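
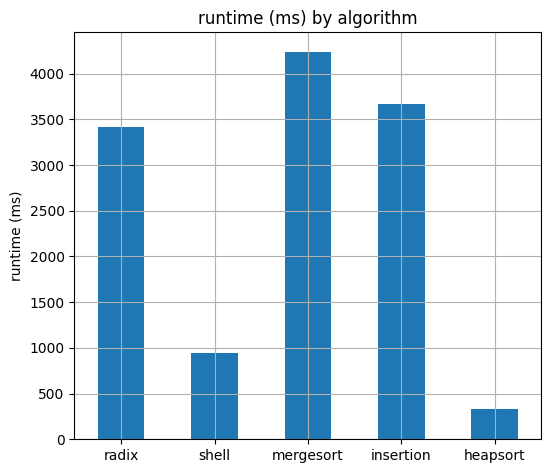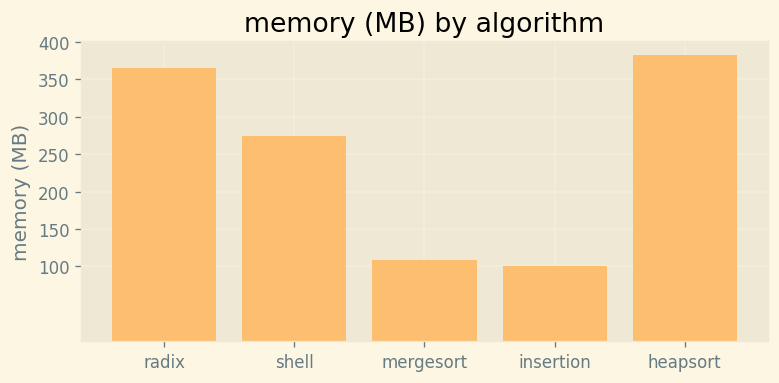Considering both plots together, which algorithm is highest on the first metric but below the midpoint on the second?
Chart 2 median memory (MB) ≈ 250; below-median algorithms: mergesort, insertion. Among those, mergesort has the highest runtime (ms) (≈ 4000).

mergesort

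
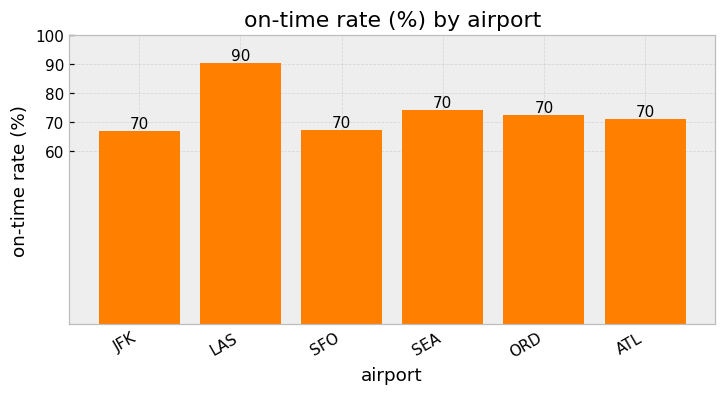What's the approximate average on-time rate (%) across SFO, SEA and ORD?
(70 + 70 + 70) / 3 ≈ 70.

≈ 70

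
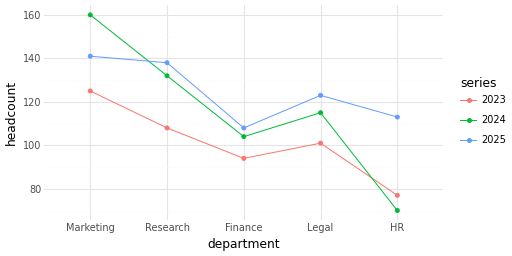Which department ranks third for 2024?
Top 4 for 2024: Marketing ≈ 160, Research ≈ 130, Legal ≈ 120, Finance ≈ 100.

Legal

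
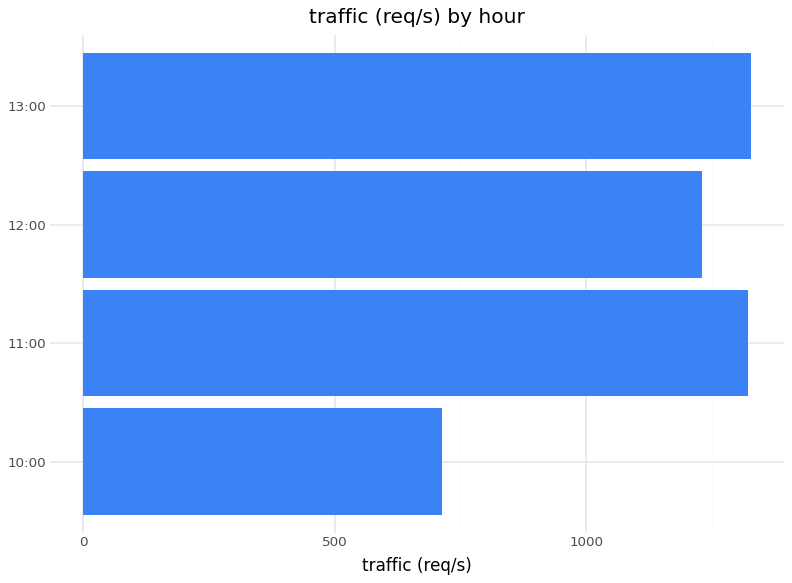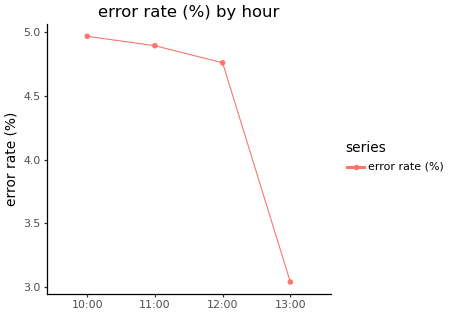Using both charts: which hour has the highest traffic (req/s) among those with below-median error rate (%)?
Chart 2 median error rate (%) ≈ 5; below-median hours: 12:00, 13:00. Among those, 13:00 has the highest traffic (req/s) (≈ 1400).

13:00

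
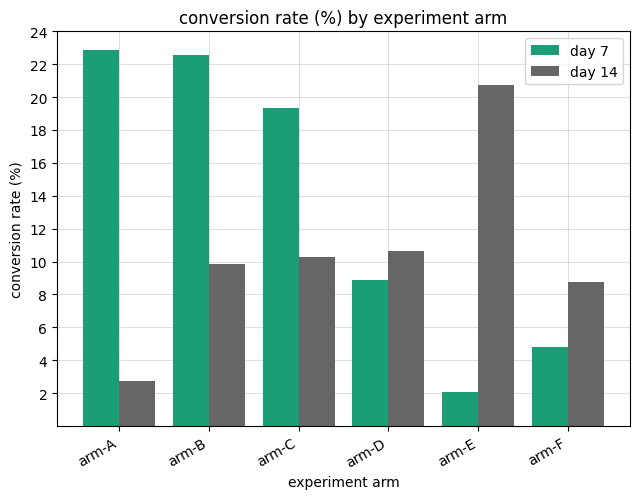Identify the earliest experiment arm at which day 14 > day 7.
arm-D

arm-C: day 14 ≈ 10 vs day 7 ≈ 20 (not yet); arm-D: day 14 ≈ 10 vs day 7 ≈ 8 (first crossover).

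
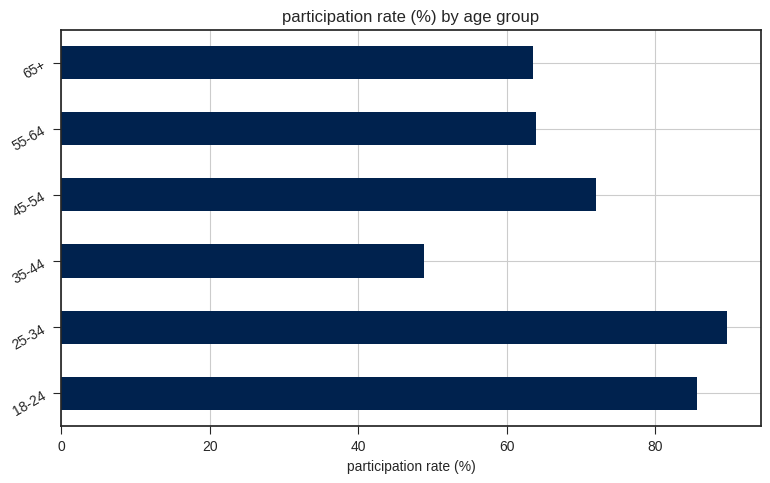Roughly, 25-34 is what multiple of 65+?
25-34 ≈ 90, 65+ ≈ 60; 90/60 ≈ 1.5.

≈ 1.5×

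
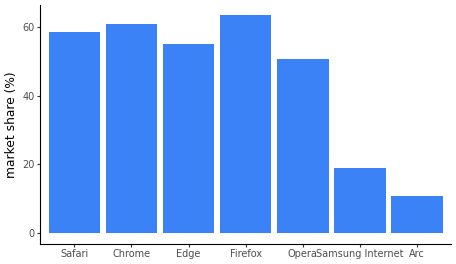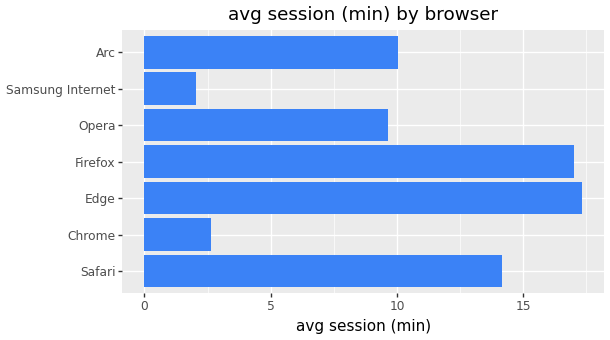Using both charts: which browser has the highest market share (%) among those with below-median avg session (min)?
Chrome

Chart 2 median avg session (min) ≈ 10; below-median browsers: Chrome, Opera, Samsung Internet. Among those, Chrome has the highest market share (%) (≈ 60).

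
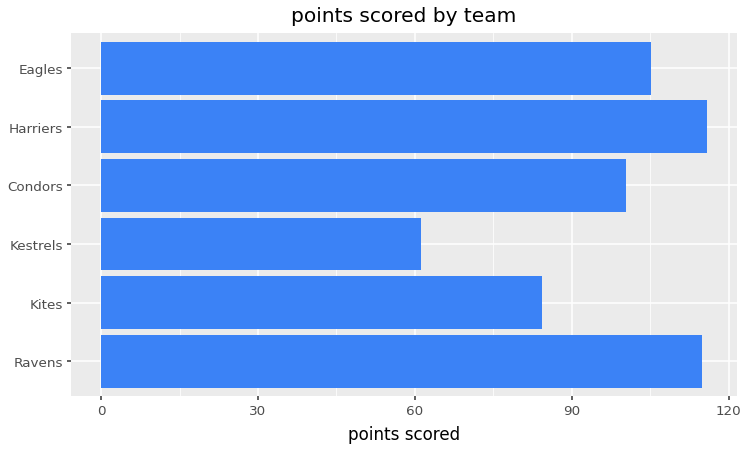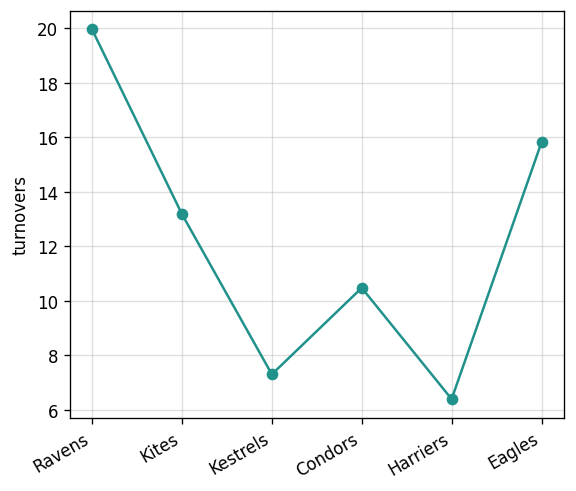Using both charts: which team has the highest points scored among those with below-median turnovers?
Chart 2 median turnovers ≈ 12; below-median teams: Kestrels, Condors, Harriers. Among those, Harriers has the highest points scored (≈ 120).

Harriers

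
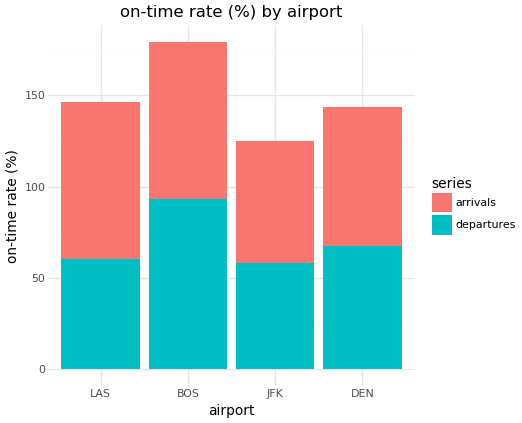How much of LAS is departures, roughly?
≈ 60

departures top ≈ 60, bottom ≈ 0; segment ≈ 60.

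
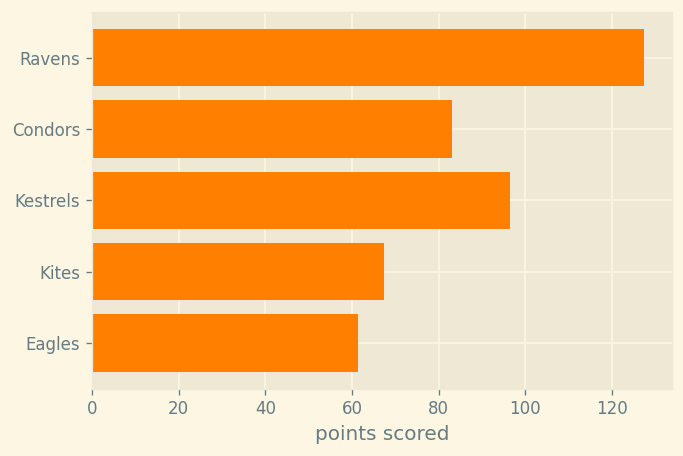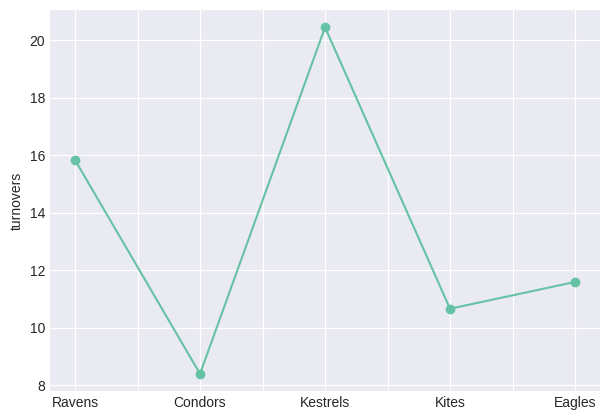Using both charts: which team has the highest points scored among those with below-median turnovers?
Chart 2 median turnovers ≈ 12; below-median teams: Condors, Kites. Among those, Condors has the highest points scored (≈ 80).

Condors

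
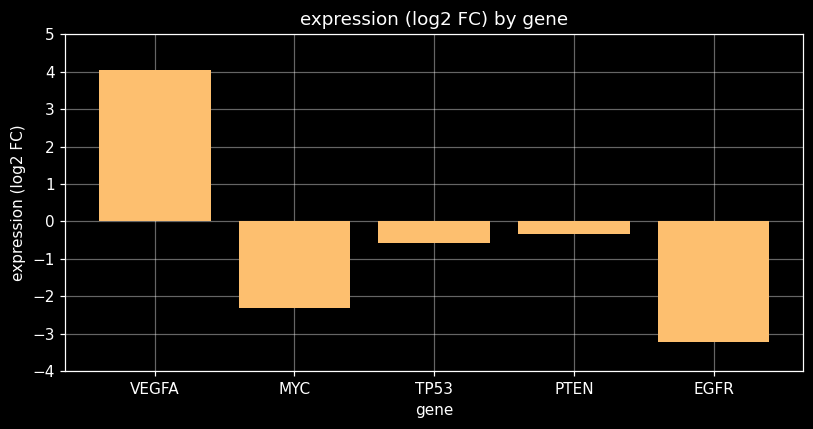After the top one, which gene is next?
Top 3: VEGFA ≈ 4, PTEN ≈ 0, TP53 ≈ -1.

PTEN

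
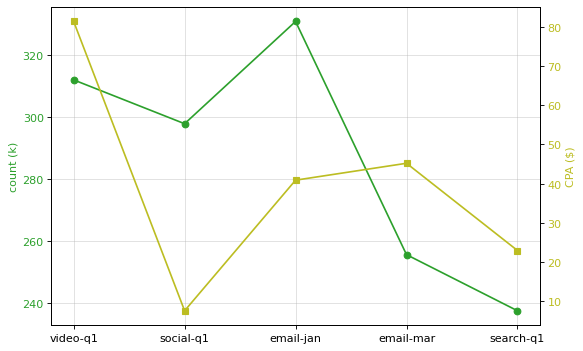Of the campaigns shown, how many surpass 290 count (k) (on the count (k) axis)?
3

Above 290: video-q1, social-q1, email-jan.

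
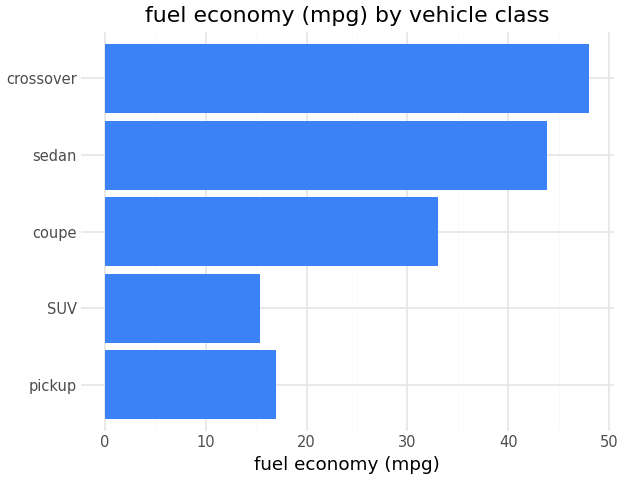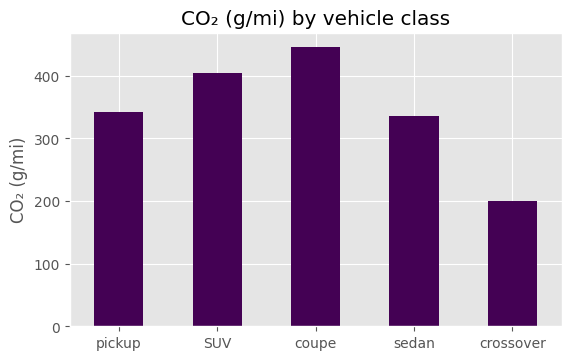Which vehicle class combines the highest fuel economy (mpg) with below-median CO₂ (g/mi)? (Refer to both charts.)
Chart 2 median CO₂ (g/mi) ≈ 350; below-median vehicle classes: sedan, crossover. Among those, crossover has the highest fuel economy (mpg) (≈ 50).

crossover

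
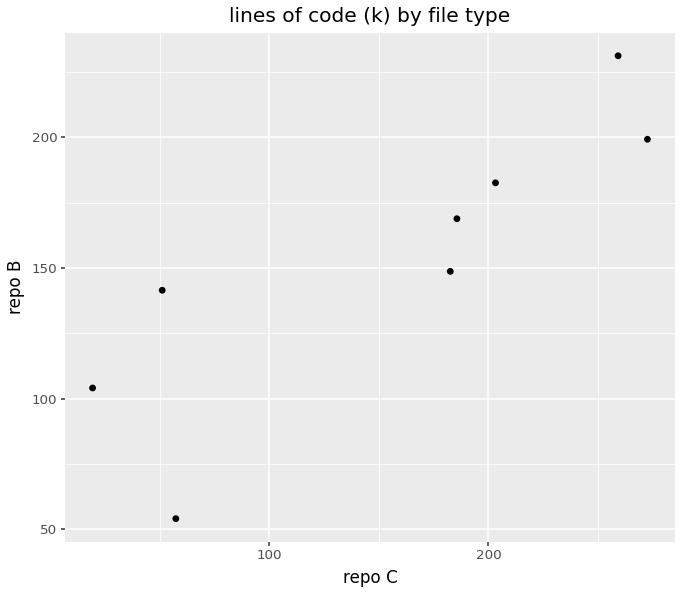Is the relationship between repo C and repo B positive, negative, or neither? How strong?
Points are positively correlated; strong (|r| ≈ 0.9).

positive, strong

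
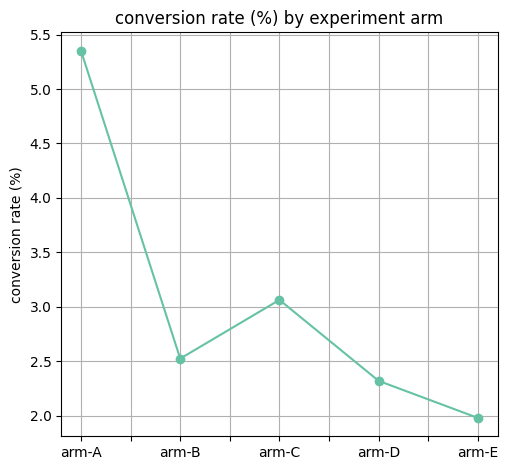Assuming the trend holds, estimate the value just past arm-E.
Last three: 3.0, 2.5, 2.0 → slope ≈ -0.5/step → next ≈ 1.5.

≈ 1.5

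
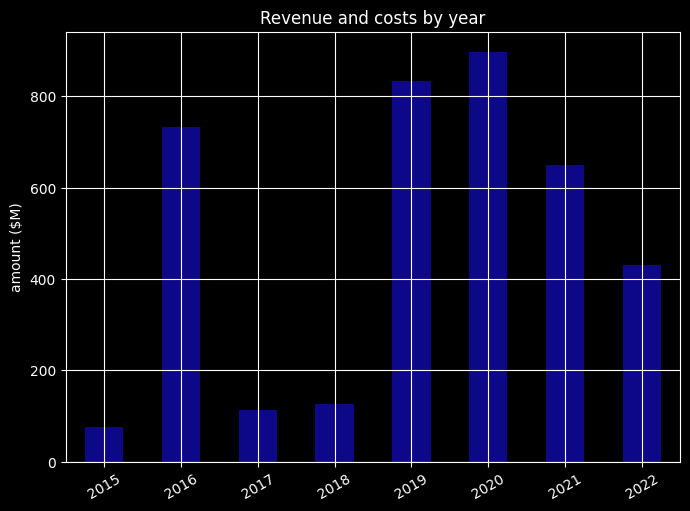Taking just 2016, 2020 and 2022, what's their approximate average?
(700 + 900 + 400) / 3 ≈ 667.

≈ 667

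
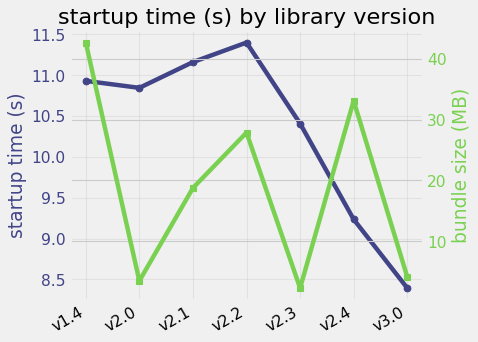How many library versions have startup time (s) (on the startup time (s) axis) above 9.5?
Above 9.5: v1.4, v2.0, v2.1, v2.2, v2.3.

5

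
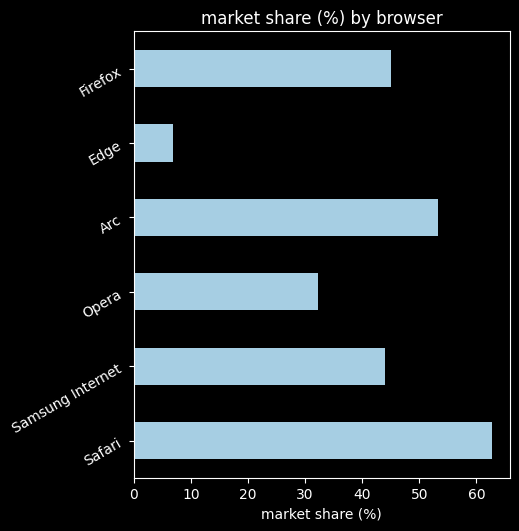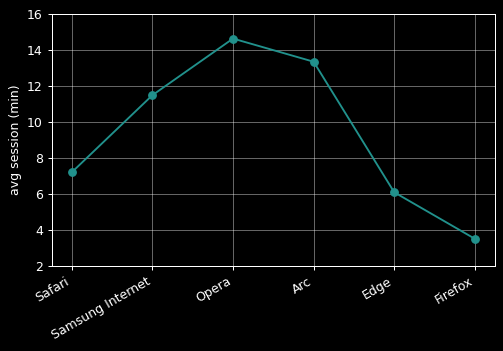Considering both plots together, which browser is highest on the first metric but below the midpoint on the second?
Chart 2 median avg session (min) ≈ 10; below-median browsers: Safari, Edge, Firefox. Among those, Safari has the highest market share (%) (≈ 60).

Safari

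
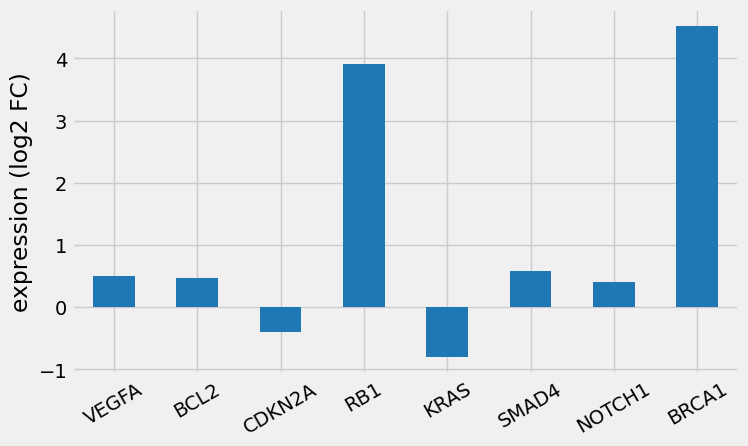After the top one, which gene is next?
RB1

Top 3: BRCA1 ≈ 4.5, RB1 ≈ 4.0, SMAD4 ≈ 0.5.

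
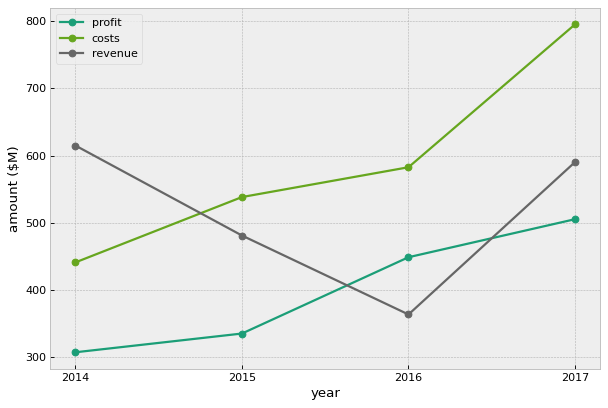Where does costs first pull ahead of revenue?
2015

2014: costs ≈ 450 vs revenue ≈ 600 (not yet); 2015: costs ≈ 550 vs revenue ≈ 500 (first crossover).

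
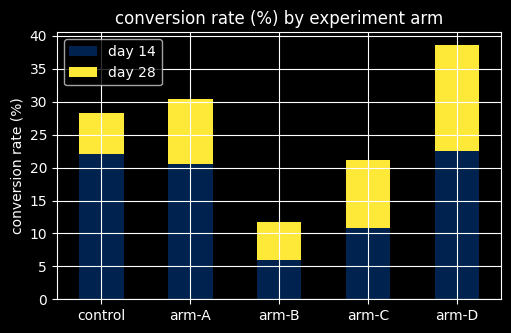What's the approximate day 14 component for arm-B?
day 14 top ≈ 5, bottom ≈ 0; segment ≈ 5.

≈ 5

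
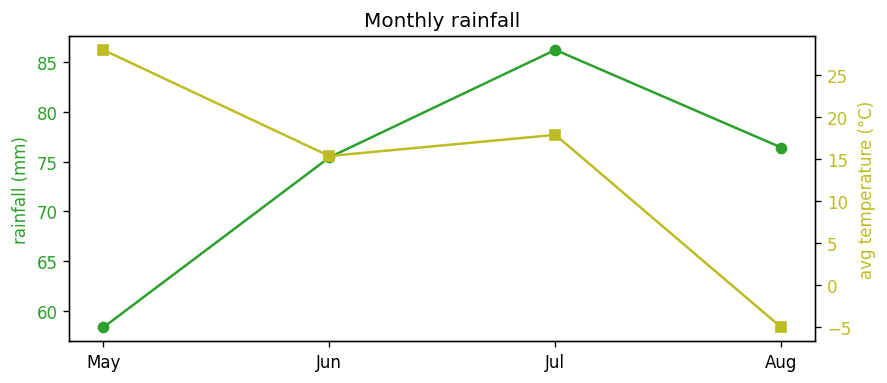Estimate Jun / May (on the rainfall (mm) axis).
Jun ≈ 75, May ≈ 60; 75/60 ≈ 1.25.

≈ 1.25×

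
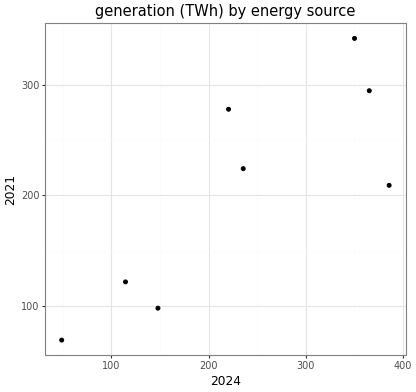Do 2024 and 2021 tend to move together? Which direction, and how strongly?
Points are positively correlated; strong (|r| ≈ 0.8).

positive, strong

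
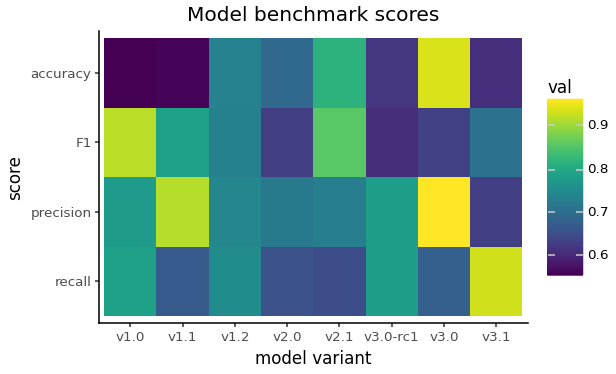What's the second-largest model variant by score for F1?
Top 3 for F1: v1.0 ≈ 0.90, v2.1 ≈ 0.85, v1.1 ≈ 0.80.

v2.1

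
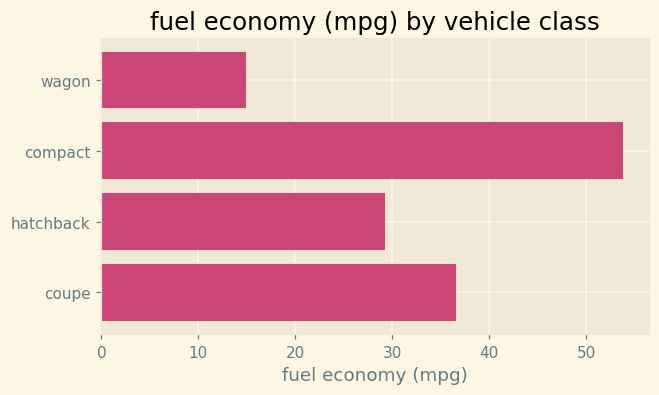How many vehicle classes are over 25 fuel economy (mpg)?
3

Above 25: compact, hatchback, coupe.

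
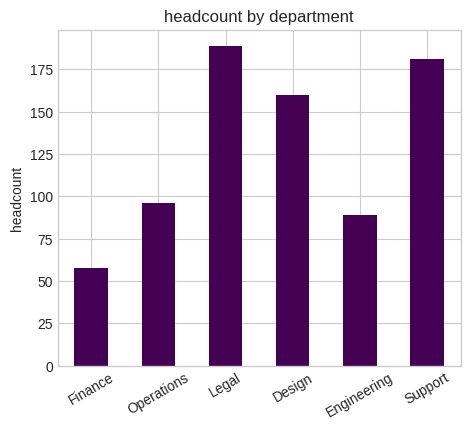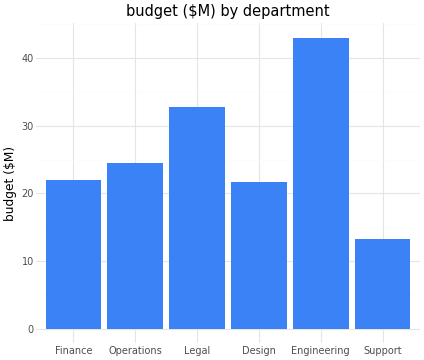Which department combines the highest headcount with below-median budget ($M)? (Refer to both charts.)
Support

Chart 2 median budget ($M) ≈ 25; below-median departments: Finance, Design, Support. Among those, Support has the highest headcount (≈ 180).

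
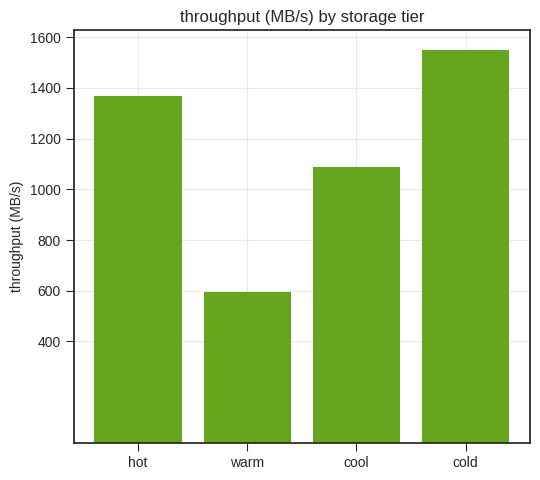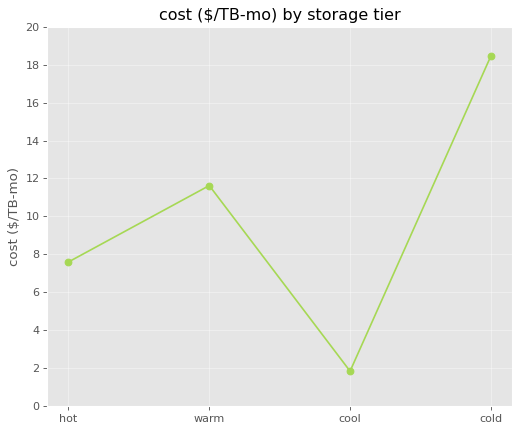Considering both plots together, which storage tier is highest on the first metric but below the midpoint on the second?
Chart 2 median cost ($/TB-mo) ≈ 10; below-median storage tiers: hot, cool. Among those, hot has the highest throughput (MB/s) (≈ 1400).

hot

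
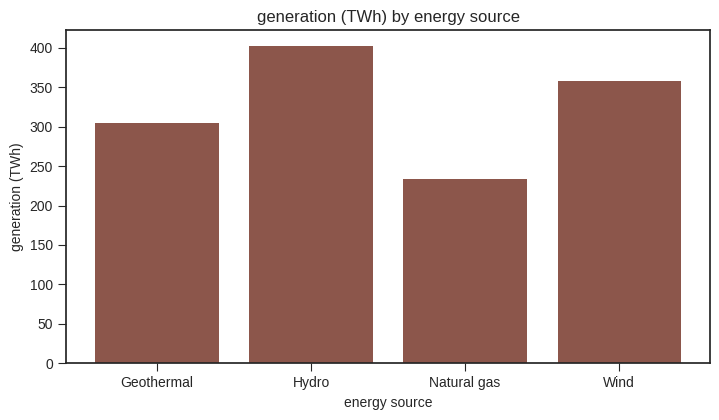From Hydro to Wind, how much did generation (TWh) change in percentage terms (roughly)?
≈ -12.5%

Hydro ≈ 400, Wind ≈ 350; (350 − 400) / 400 ≈ -12.5%.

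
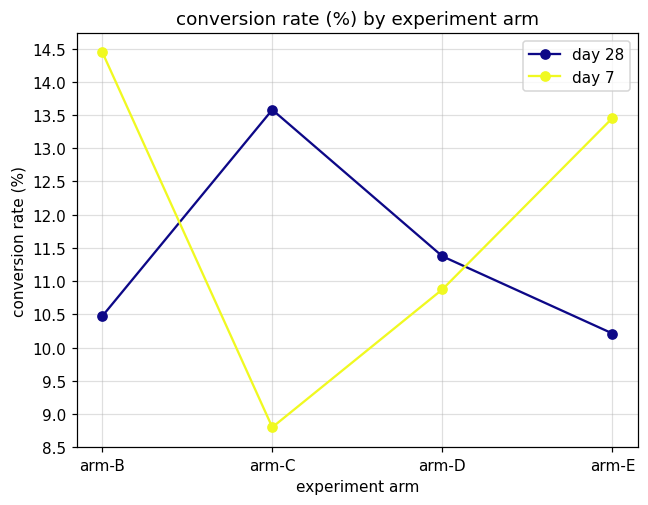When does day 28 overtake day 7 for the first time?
arm-C

arm-B: day 28 ≈ 10.5 vs day 7 ≈ 14.5 (not yet); arm-C: day 28 ≈ 13.5 vs day 7 ≈ 9.0 (first crossover).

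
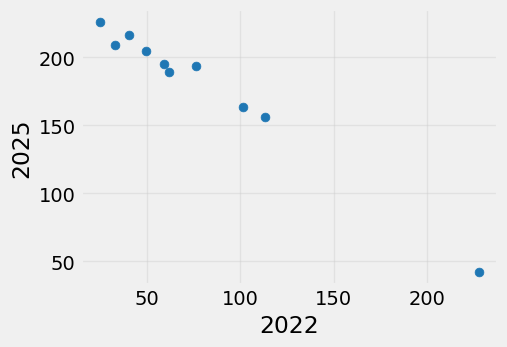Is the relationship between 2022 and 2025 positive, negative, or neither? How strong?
Points are negatively correlated; strong (|r| ≈ 1.0).

negative, strong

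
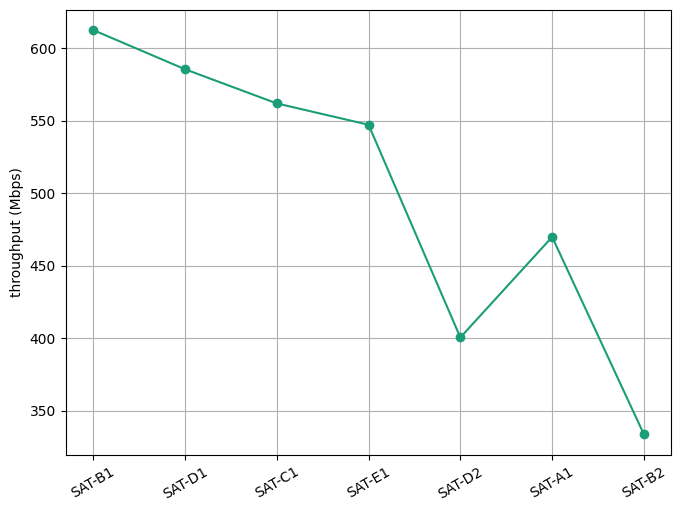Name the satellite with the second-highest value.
Top 3: SAT-B1 ≈ 600, SAT-D1 ≈ 575, SAT-C1 ≈ 550.

SAT-D1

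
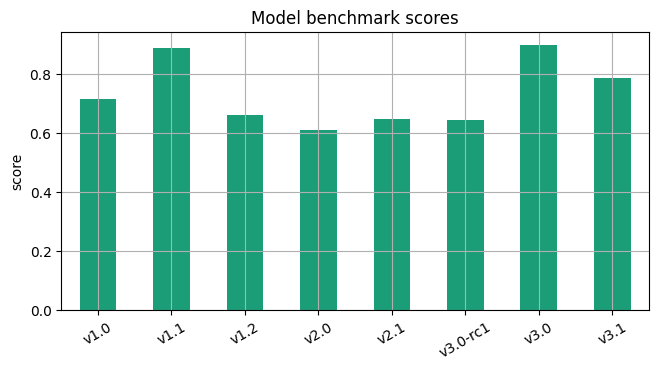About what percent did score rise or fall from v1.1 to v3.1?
≈ -11.1%

v1.1 ≈ 0.9, v3.1 ≈ 0.8; (0.8 − 0.9) / 0.9 ≈ -11.1%.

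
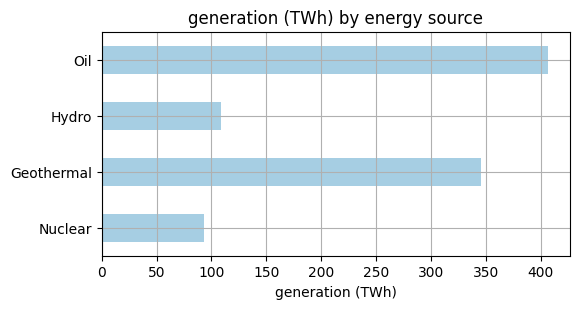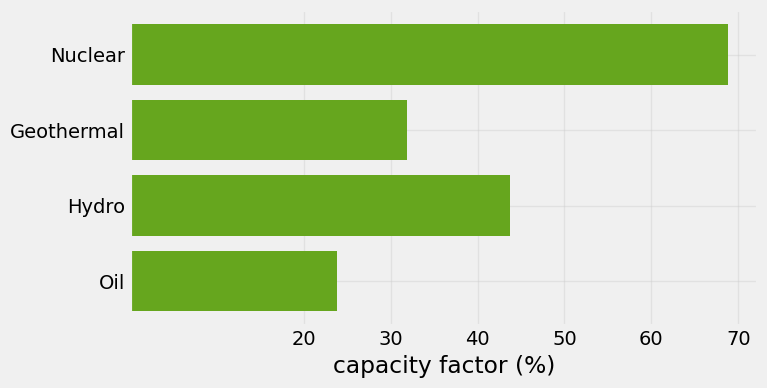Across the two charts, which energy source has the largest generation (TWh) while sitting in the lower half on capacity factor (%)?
Oil

Chart 2 median capacity factor (%) ≈ 40; below-median energy sources: Geothermal, Oil. Among those, Oil has the highest generation (TWh) (≈ 400).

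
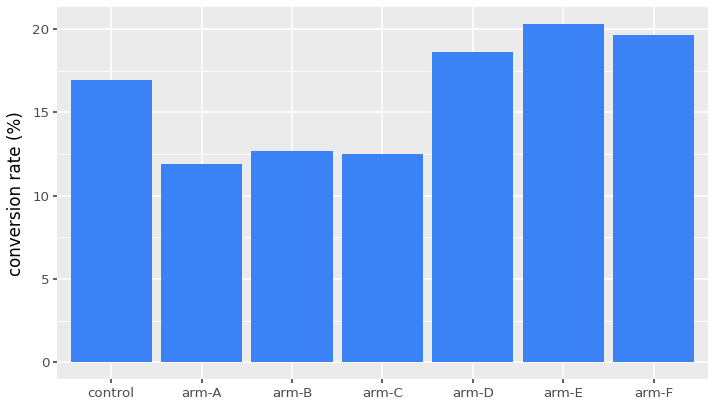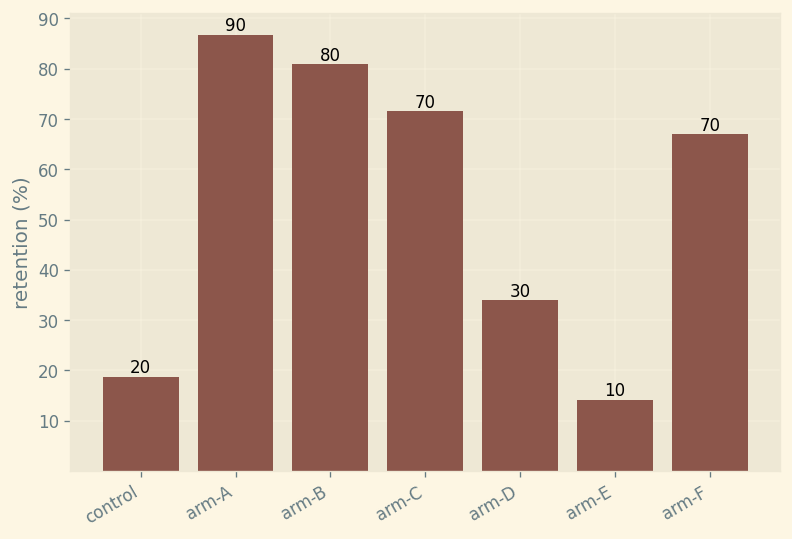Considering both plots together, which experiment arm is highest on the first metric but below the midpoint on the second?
Chart 2 median retention (%) ≈ 70; below-median experiment arms: control, arm-D, arm-E. Among those, arm-E has the highest conversion rate (%) (≈ 20).

arm-E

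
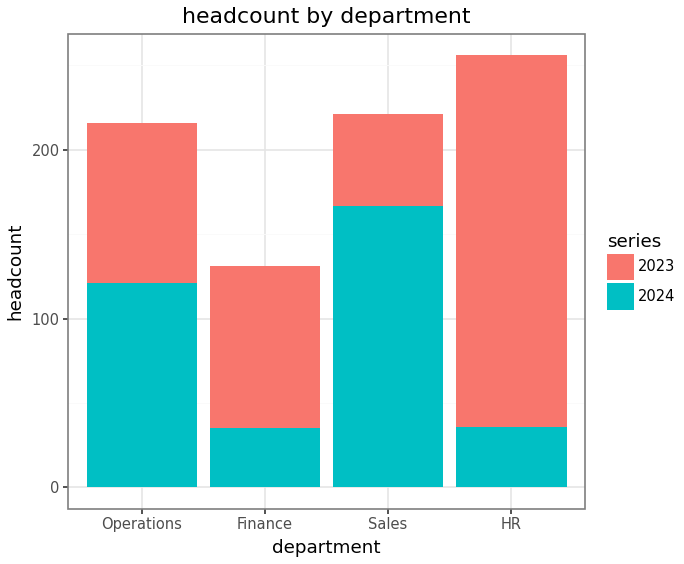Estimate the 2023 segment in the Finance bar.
≈ 100

2023 top ≈ 125, bottom ≈ 25; segment ≈ 100.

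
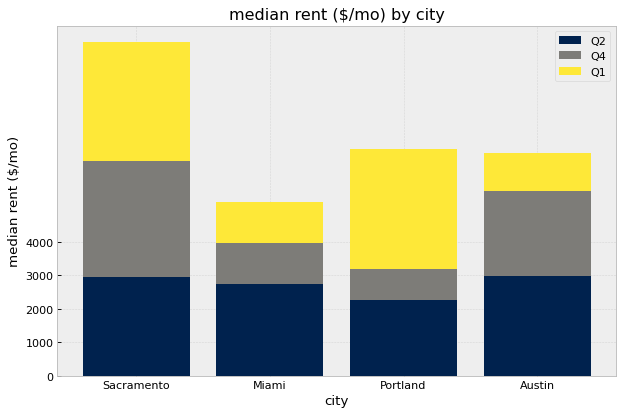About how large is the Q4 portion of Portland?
≈ 1000

Q4 top ≈ 3000, bottom ≈ 2000; segment ≈ 1000.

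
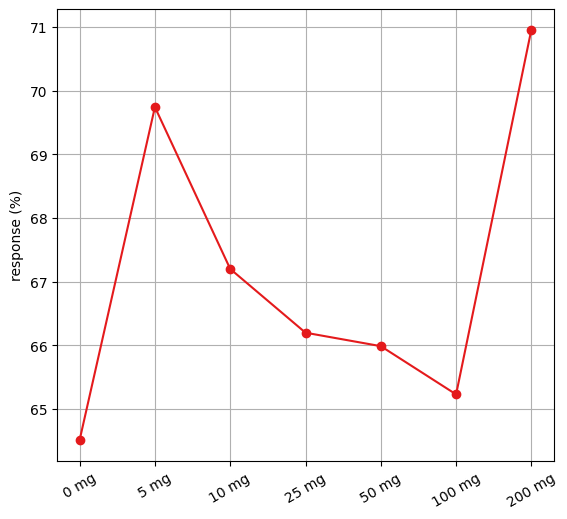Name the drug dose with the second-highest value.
Top 3: 200 mg ≈ 71, 5 mg ≈ 70, 10 mg ≈ 67.

5 mg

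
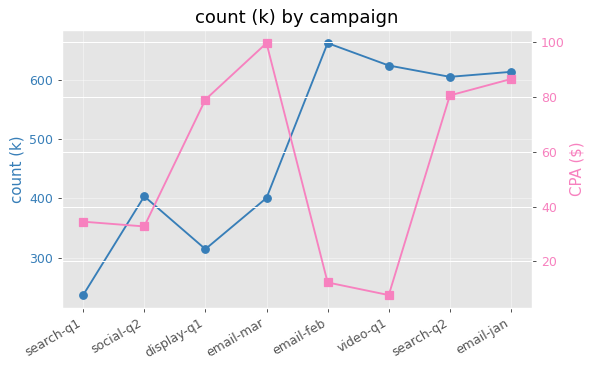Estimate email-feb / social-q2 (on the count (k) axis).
≈ 1.62×

email-feb ≈ 650, social-q2 ≈ 400; 650/400 ≈ 1.62.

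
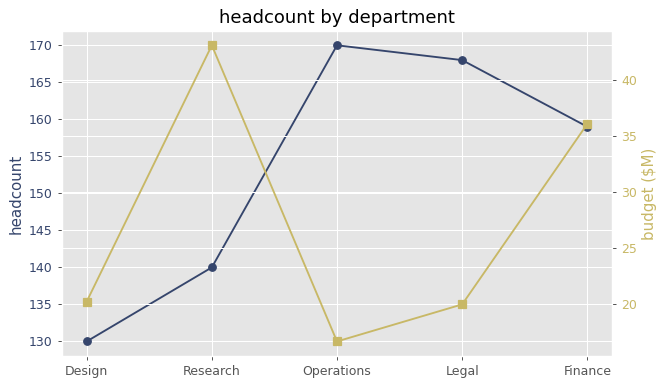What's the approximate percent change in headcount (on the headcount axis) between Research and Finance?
≈ +14.3%

Research ≈ 140, Finance ≈ 160; (160 − 140) / 140 ≈ +14.3%.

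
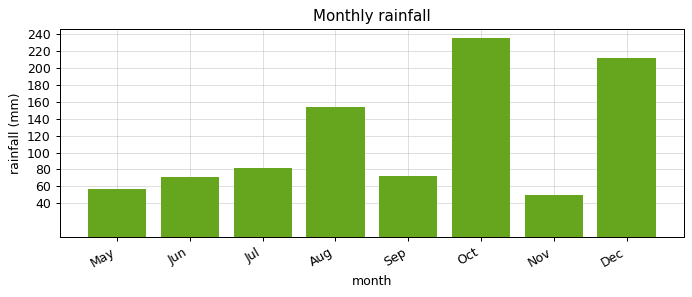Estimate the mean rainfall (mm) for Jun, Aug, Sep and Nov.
≈ 95

(80 + 160 + 80 + 60) / 4 ≈ 95.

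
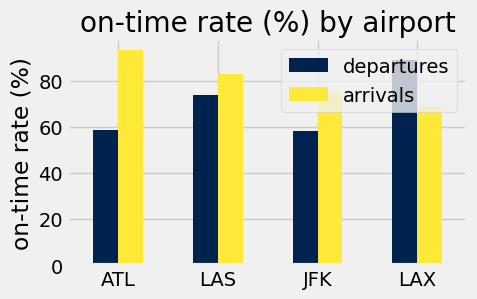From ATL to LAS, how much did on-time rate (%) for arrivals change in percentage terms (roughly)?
≈ -11.1%

ATL ≈ 90, LAS ≈ 80; (80 − 90) / 90 ≈ -11.1%.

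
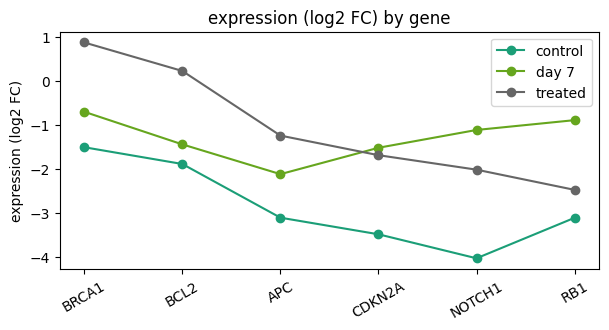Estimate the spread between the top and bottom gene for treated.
Max BRCA1 ≈ 1.0, min RB1 ≈ -2.5; range ≈ 3.5.

≈ 3.5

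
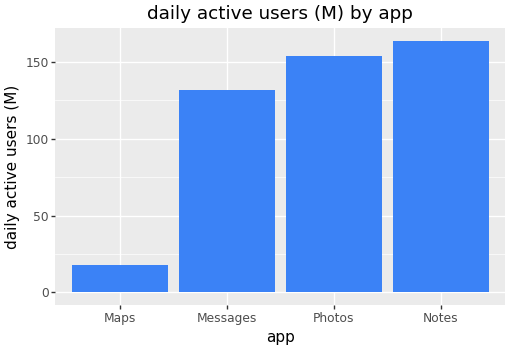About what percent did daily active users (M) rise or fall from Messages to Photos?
Messages ≈ 140, Photos ≈ 160; (160 − 140) / 140 ≈ +14.3%.

≈ +14.3%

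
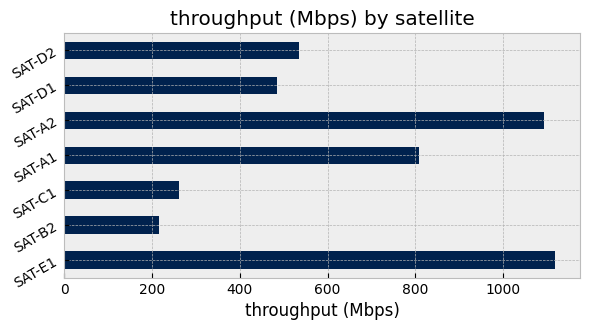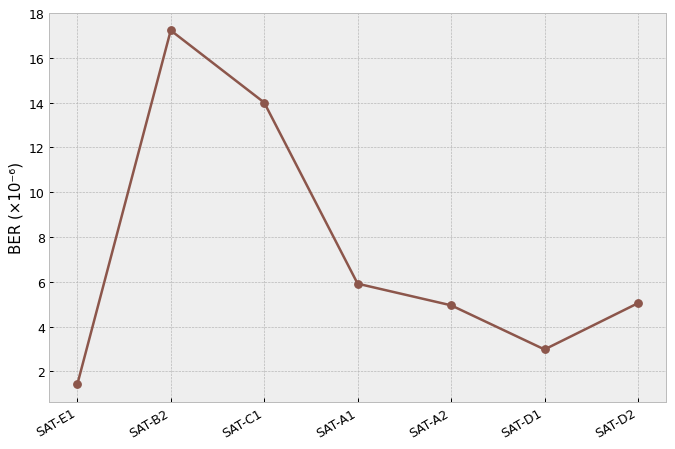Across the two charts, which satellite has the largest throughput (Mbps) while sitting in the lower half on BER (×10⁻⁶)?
Chart 2 median BER (×10⁻⁶) ≈ 6; below-median satellites: SAT-E1, SAT-A2, SAT-D1. Among those, SAT-E1 has the highest throughput (Mbps) (≈ 1200).

SAT-E1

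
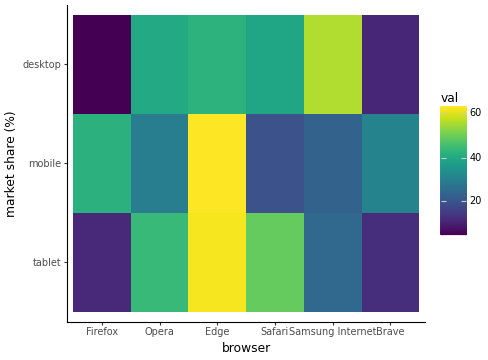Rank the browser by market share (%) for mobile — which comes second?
Firefox

Top 3 for mobile: Edge ≈ 65, Firefox ≈ 40, Brave ≈ 30.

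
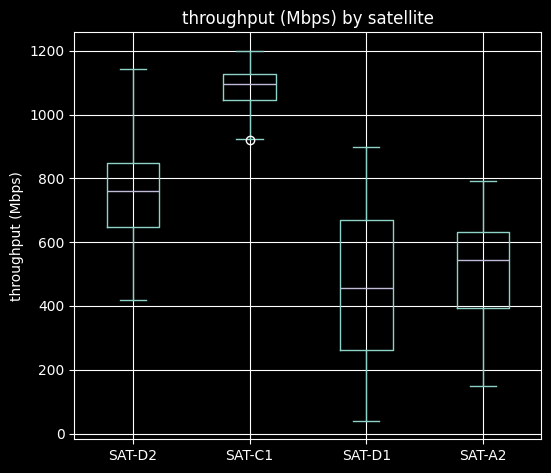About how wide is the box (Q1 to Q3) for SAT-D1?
Q3 ≈ 700, Q1 ≈ 300; IQR ≈ 400.

≈ 400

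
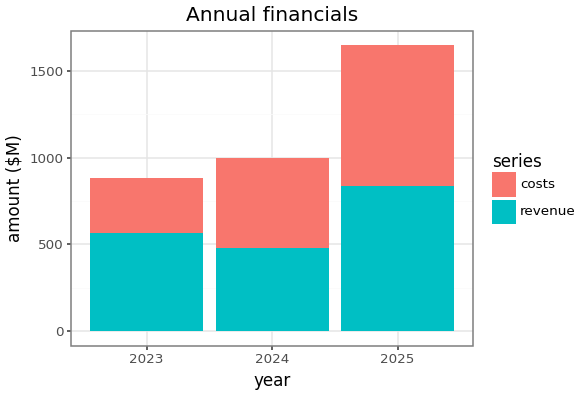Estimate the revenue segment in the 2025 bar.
revenue top ≈ 800, bottom ≈ 0; segment ≈ 800.

≈ 800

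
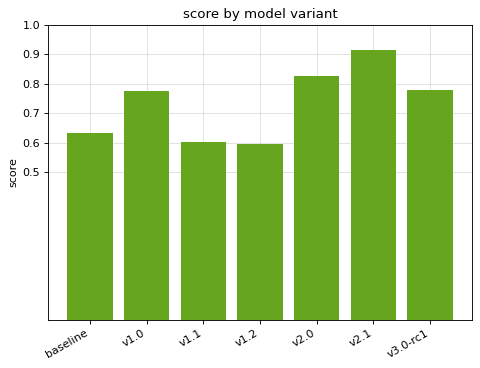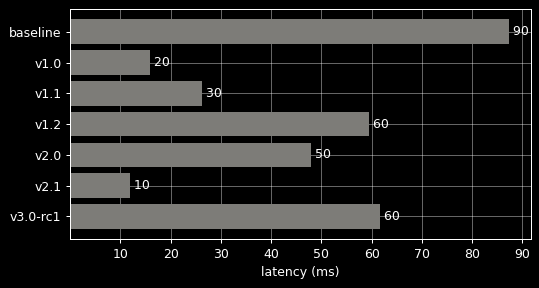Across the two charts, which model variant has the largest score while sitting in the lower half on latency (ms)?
Chart 2 median latency (ms) ≈ 50; below-median model variants: v1.0, v1.1, v2.1. Among those, v2.1 has the highest score (≈ 0.9).

v2.1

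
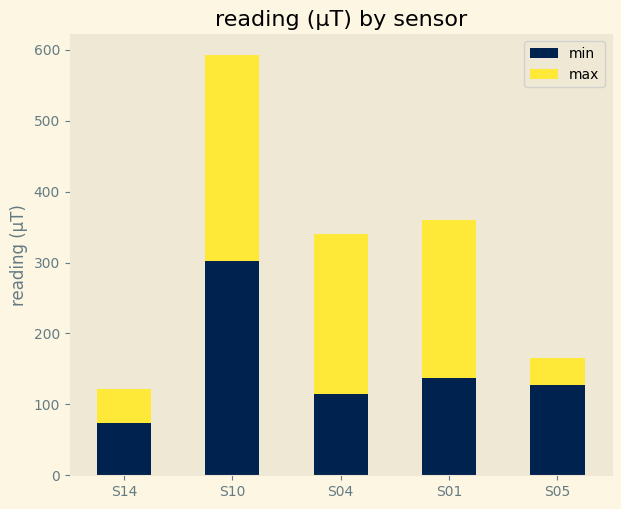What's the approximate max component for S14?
max top ≈ 100, bottom ≈ 50; segment ≈ 50.

≈ 50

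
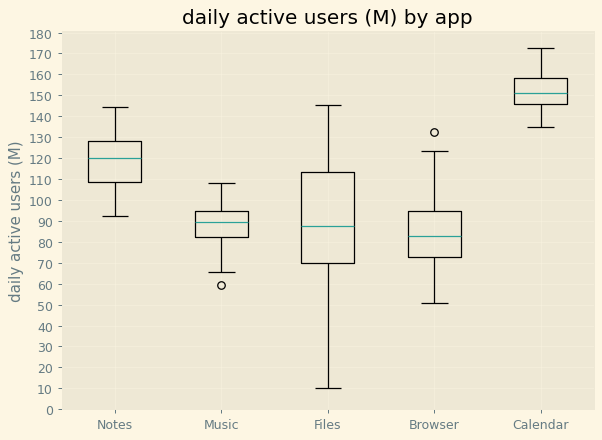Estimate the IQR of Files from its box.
Q3 ≈ 110, Q1 ≈ 70; IQR ≈ 40.

≈ 40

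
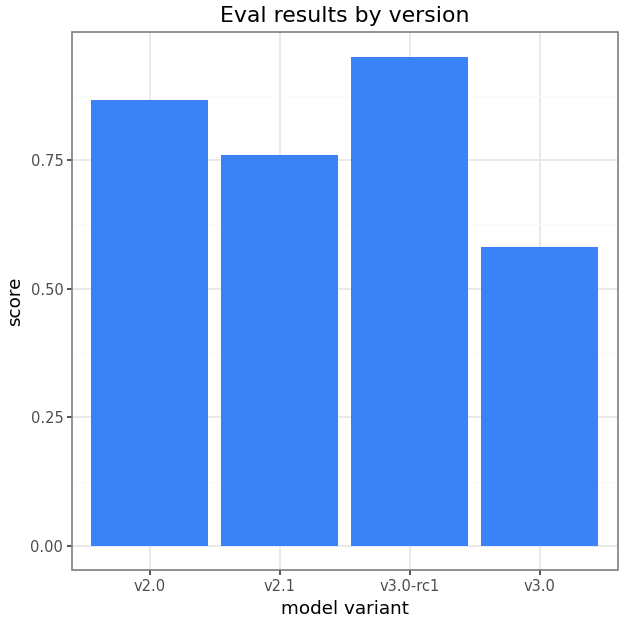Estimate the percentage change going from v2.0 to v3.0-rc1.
v2.0 ≈ 0.9, v3.0-rc1 ≈ 1.0; (1.0 − 0.9) / 0.9 ≈ +11.1%.

≈ +11.1%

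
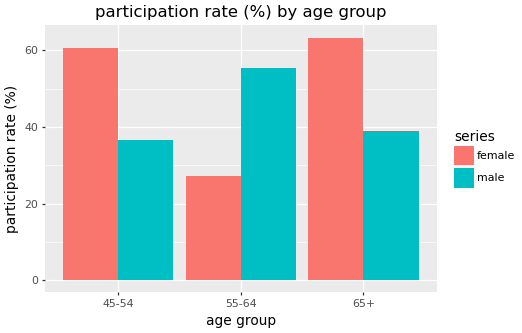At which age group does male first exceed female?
55-64

45-54: male ≈ 40 vs female ≈ 60 (not yet); 55-64: male ≈ 60 vs female ≈ 30 (first crossover).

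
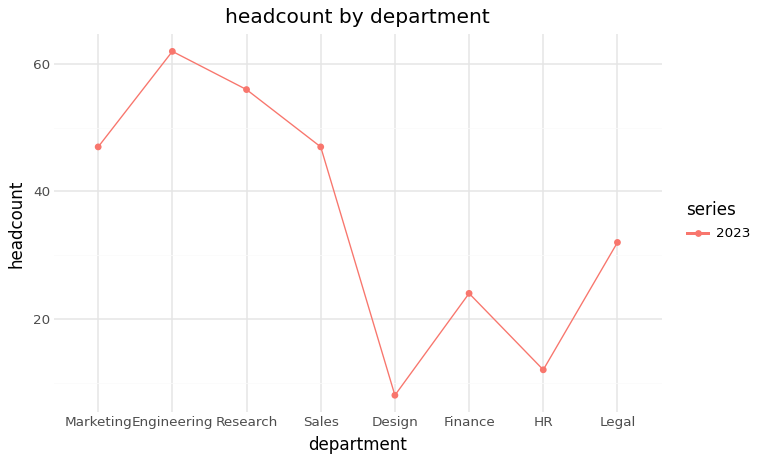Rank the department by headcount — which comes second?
Research

Top 3: Engineering ≈ 60, Research ≈ 55, Sales ≈ 45.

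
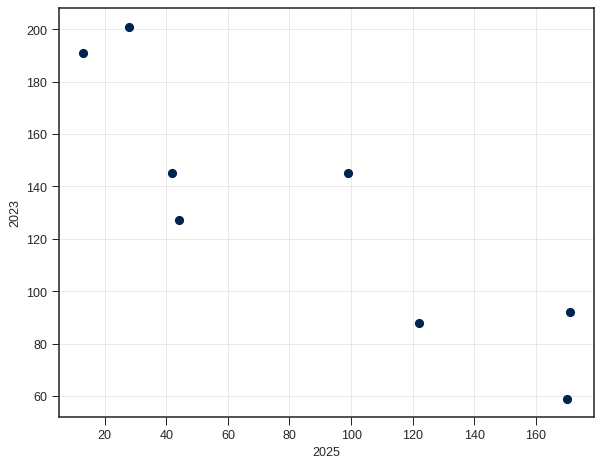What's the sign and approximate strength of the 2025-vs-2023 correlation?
Points are negatively correlated; strong (|r| ≈ 0.9).

negative, strong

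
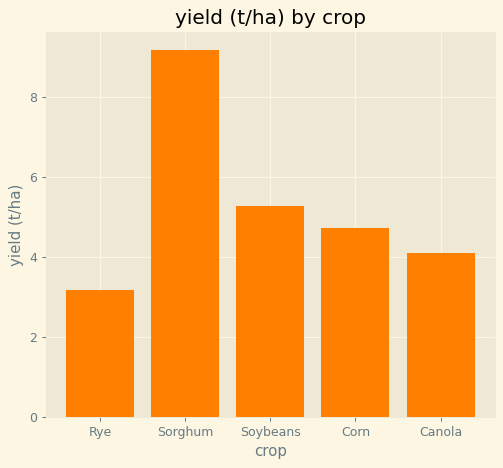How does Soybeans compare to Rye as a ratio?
Soybeans ≈ 5, Rye ≈ 3; 5/3 ≈ 1.67.

≈ 1.67×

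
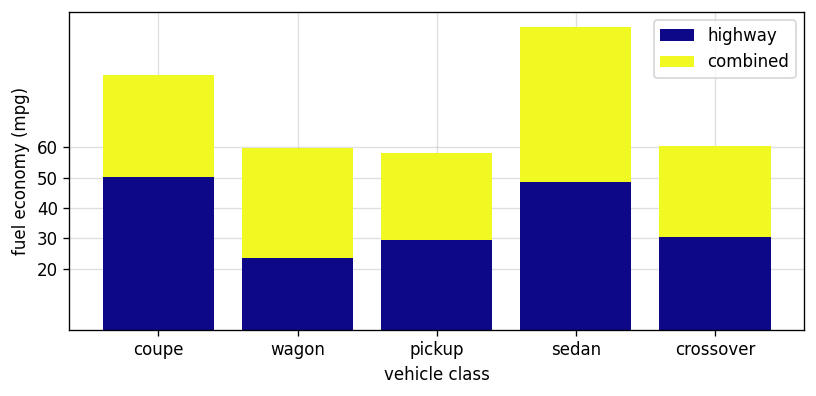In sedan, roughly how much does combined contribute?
combined top ≈ 100, bottom ≈ 50; segment ≈ 50.

≈ 50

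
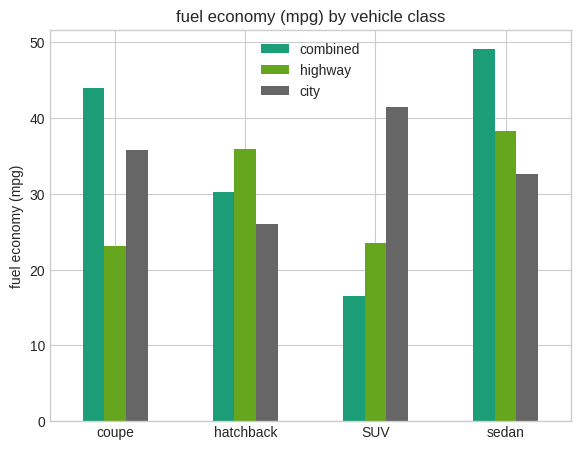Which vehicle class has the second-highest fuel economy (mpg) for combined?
coupe

Top 3 for combined: sedan ≈ 50, coupe ≈ 45, hatchback ≈ 30.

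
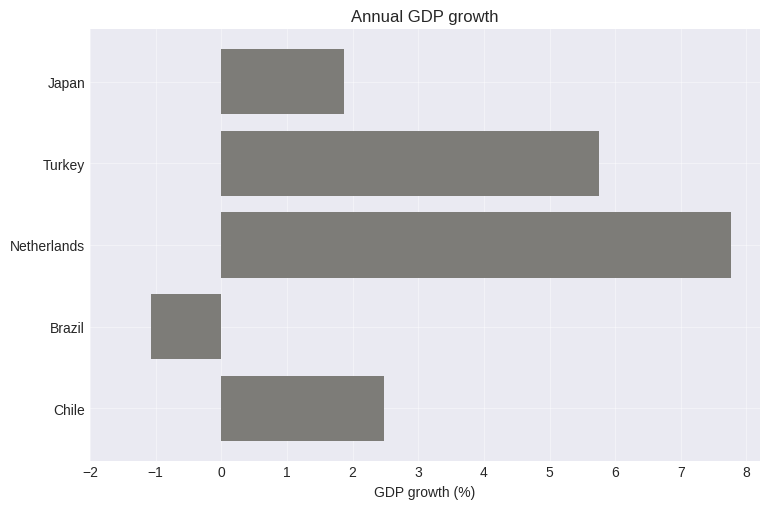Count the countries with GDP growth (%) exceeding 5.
2

Above 5: Turkey, Netherlands.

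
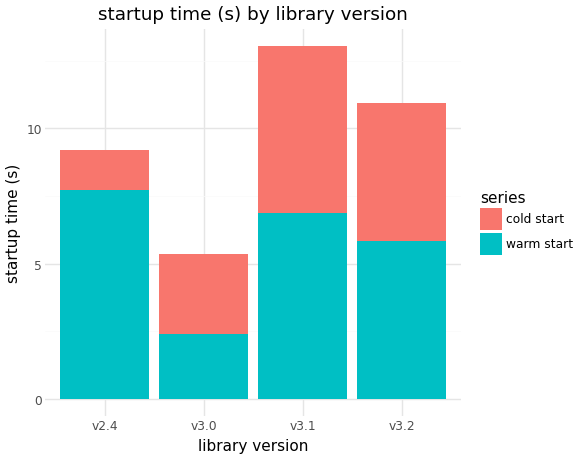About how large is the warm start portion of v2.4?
warm start top ≈ 8, bottom ≈ 0; segment ≈ 8.

≈ 8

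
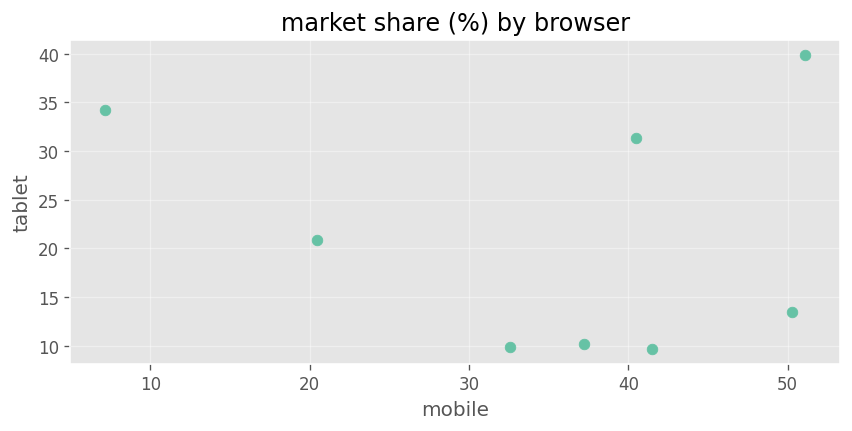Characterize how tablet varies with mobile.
Points are roughly uncorrelated; weak (|r| ≈ 0.1).

no clear correlation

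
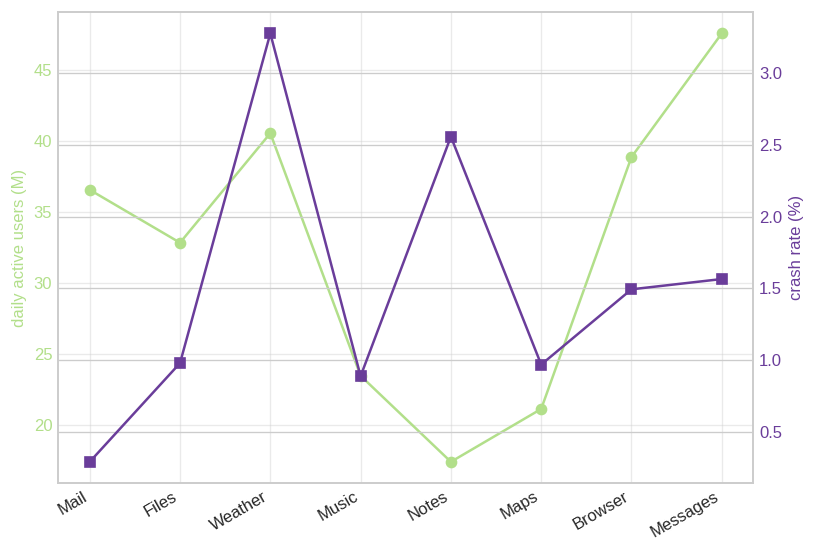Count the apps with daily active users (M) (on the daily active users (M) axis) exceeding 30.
Above 30: Mail, Files, Weather, Browser, Messages.

5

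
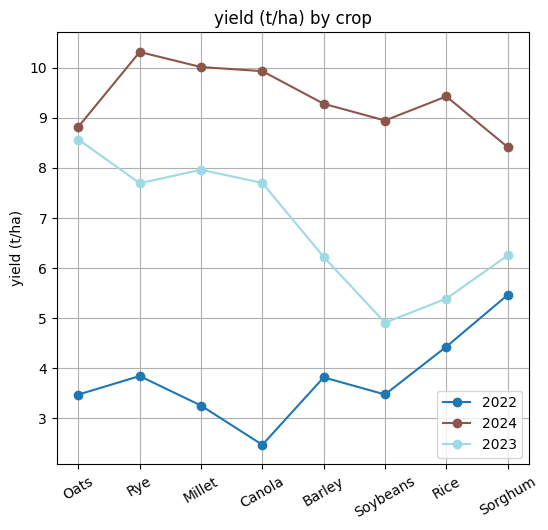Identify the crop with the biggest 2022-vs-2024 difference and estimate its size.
Canola: 2022 ≈ 2, 2024 ≈ 10 → gap ≈ 8. Next-largest (Millet) is only ≈ 7.

Canola, ≈ 8 t/ha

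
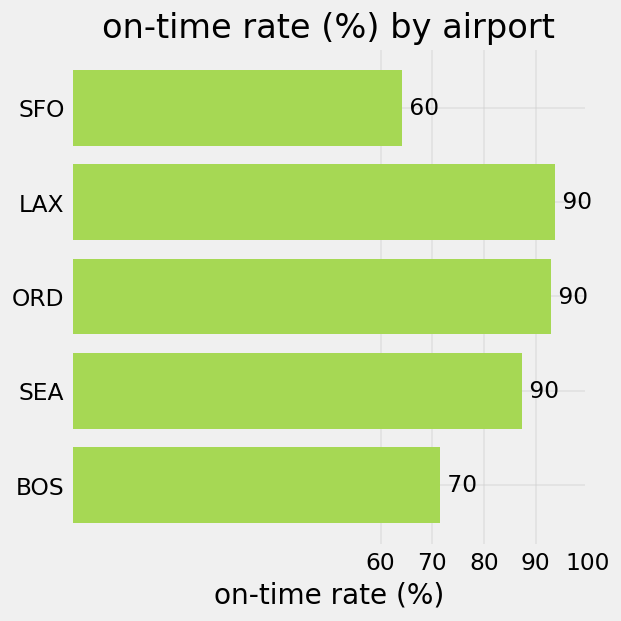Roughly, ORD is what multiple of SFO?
ORD ≈ 90, SFO ≈ 60; 90/60 ≈ 1.5.

≈ 1.5×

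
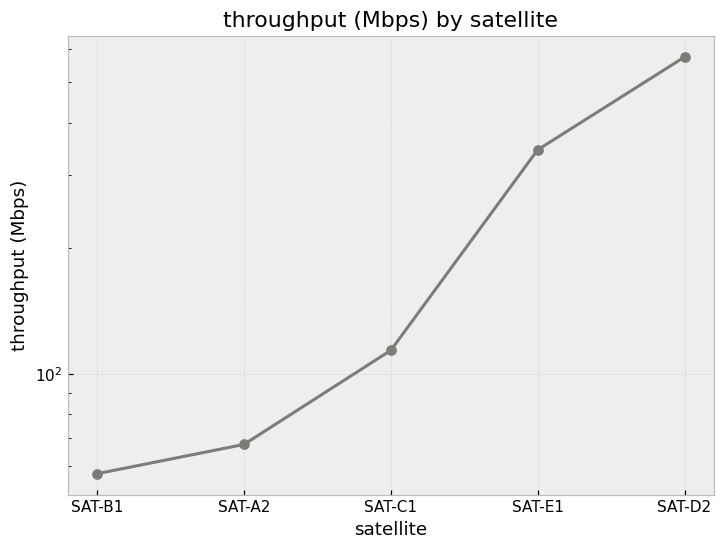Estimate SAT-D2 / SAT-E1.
≈ 1.57×

SAT-D2 ≈ 550, SAT-E1 ≈ 350; 550/350 ≈ 1.57.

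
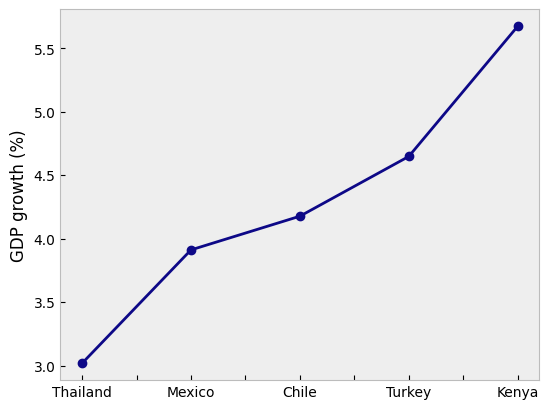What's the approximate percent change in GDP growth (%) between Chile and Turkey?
Chile ≈ 4.0, Turkey ≈ 4.5; (4.5 − 4.0) / 4.0 ≈ +12.5%.

≈ +12.5%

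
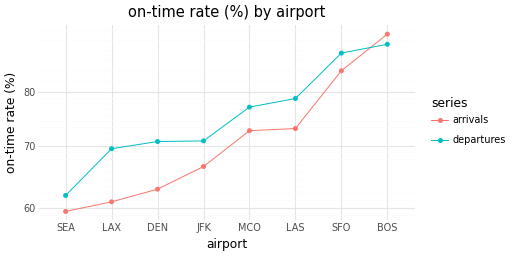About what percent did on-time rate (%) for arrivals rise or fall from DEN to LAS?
≈ +15.4%

DEN ≈ 65, LAS ≈ 75; (75 − 65) / 65 ≈ +15.4%.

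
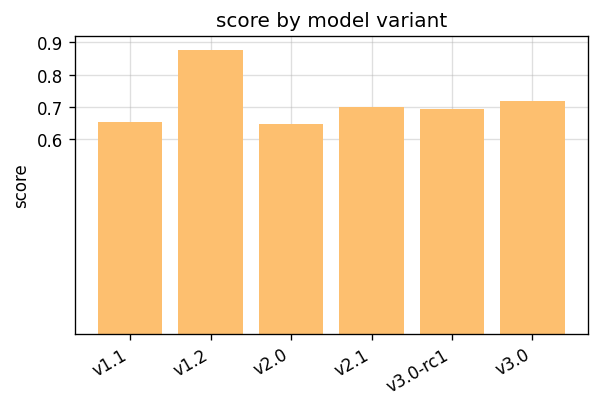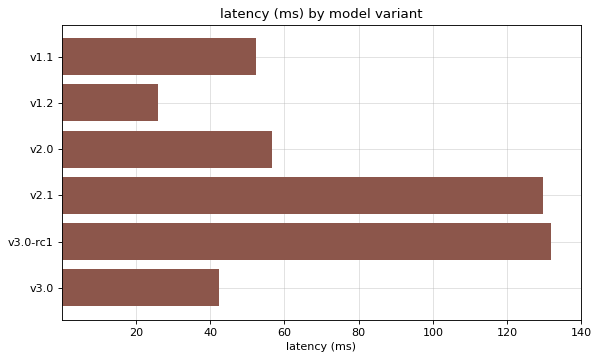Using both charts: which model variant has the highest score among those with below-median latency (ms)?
v1.2

Chart 2 median latency (ms) ≈ 60; below-median model variants: v1.1, v1.2, v3.0. Among those, v1.2 has the highest score (≈ 0.9).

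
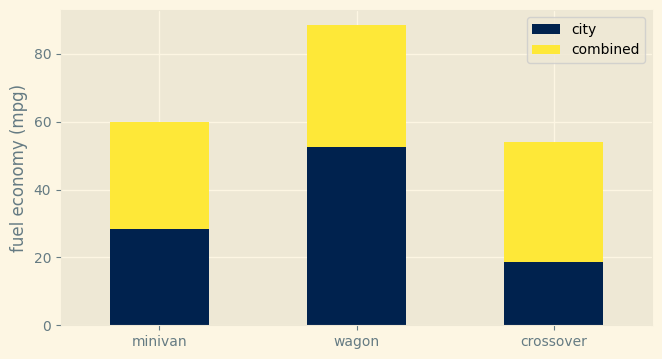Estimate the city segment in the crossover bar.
≈ 20

city top ≈ 20, bottom ≈ 0; segment ≈ 20.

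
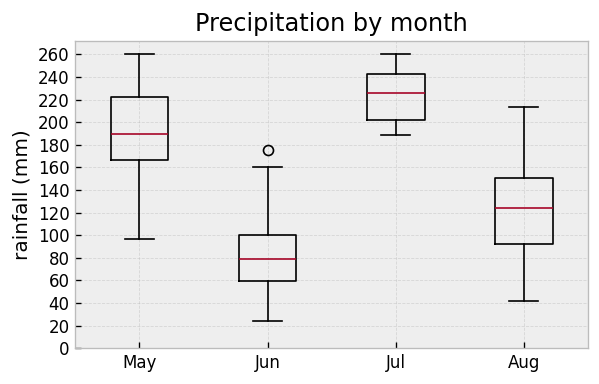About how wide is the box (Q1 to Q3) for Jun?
≈ 40

Q3 ≈ 100, Q1 ≈ 60; IQR ≈ 40.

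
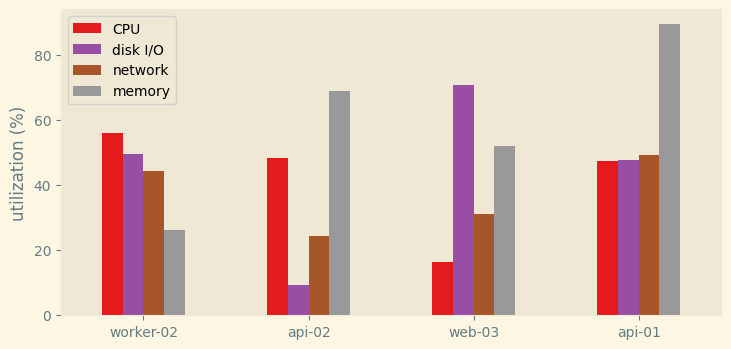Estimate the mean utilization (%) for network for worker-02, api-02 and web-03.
≈ 30

(40 + 20 + 30) / 3 ≈ 30.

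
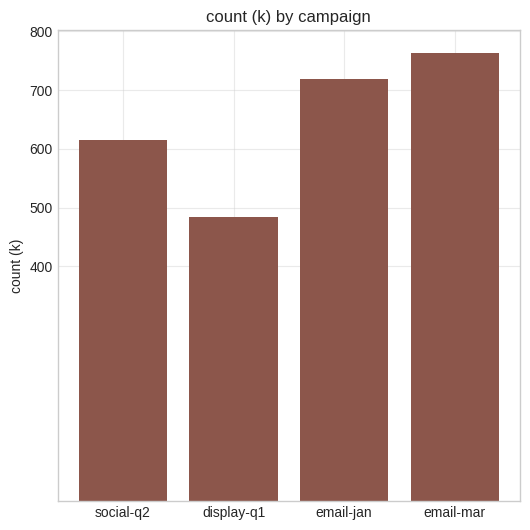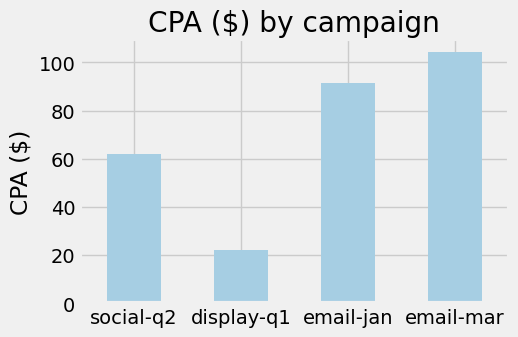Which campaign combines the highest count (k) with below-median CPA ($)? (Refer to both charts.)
social-q2

Chart 2 median CPA ($) ≈ 80; below-median campaigns: social-q2, display-q1. Among those, social-q2 has the highest count (k) (≈ 600).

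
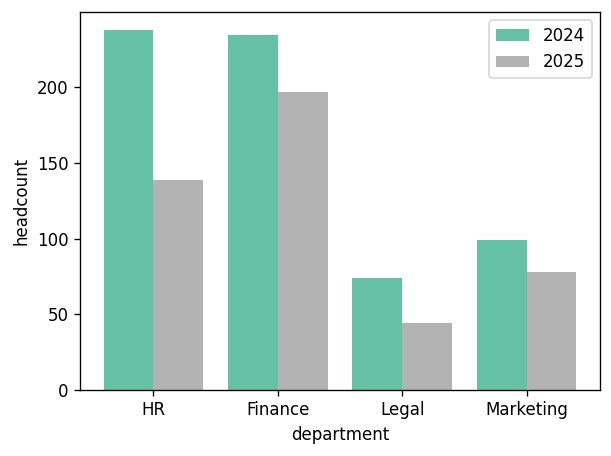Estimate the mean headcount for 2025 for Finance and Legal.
(200 + 40) / 2 ≈ 120.

≈ 120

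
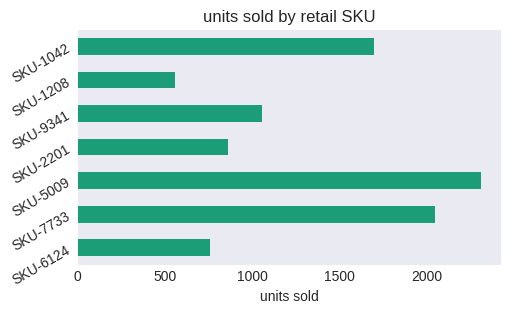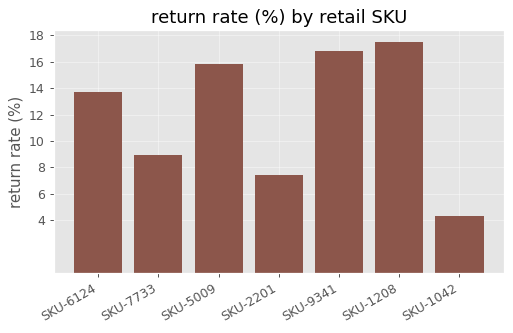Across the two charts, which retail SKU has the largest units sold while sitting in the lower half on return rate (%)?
Chart 2 median return rate (%) ≈ 14; below-median retail SKUs: SKU-7733, SKU-2201, SKU-1042. Among those, SKU-7733 has the highest units sold (≈ 2000).

SKU-7733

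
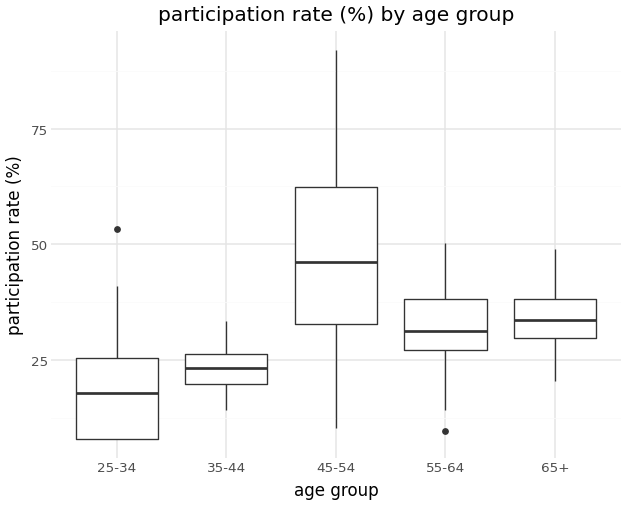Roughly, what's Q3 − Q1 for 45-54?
Q3 ≈ 60, Q1 ≈ 35; IQR ≈ 25.

≈ 25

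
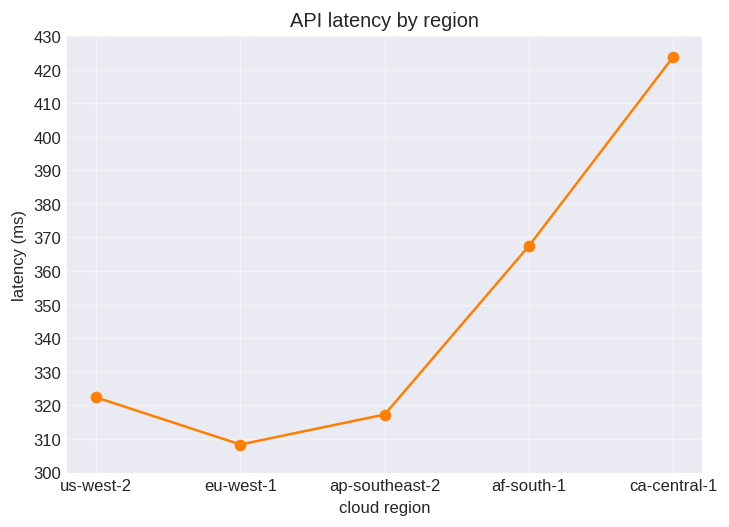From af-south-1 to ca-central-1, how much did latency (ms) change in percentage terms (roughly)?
≈ +13.5%

af-south-1 ≈ 370, ca-central-1 ≈ 420; (420 − 370) / 370 ≈ +13.5%.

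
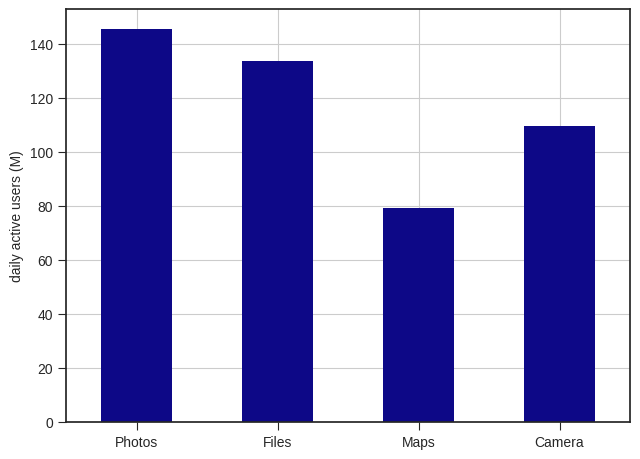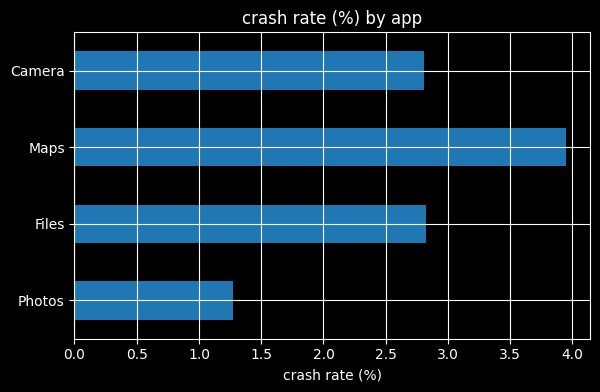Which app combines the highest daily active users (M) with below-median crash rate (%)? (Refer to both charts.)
Chart 2 median crash rate (%) ≈ 3; below-median apps: Photos, Camera. Among those, Photos has the highest daily active users (M) (≈ 140).

Photos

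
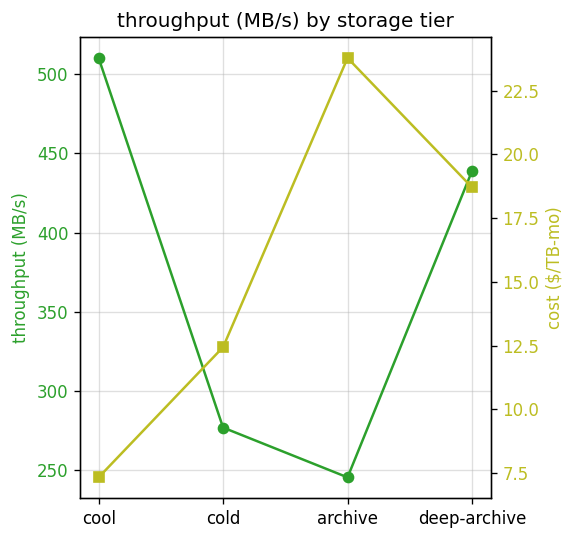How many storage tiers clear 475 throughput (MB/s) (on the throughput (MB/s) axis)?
Above 475: cool.

1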